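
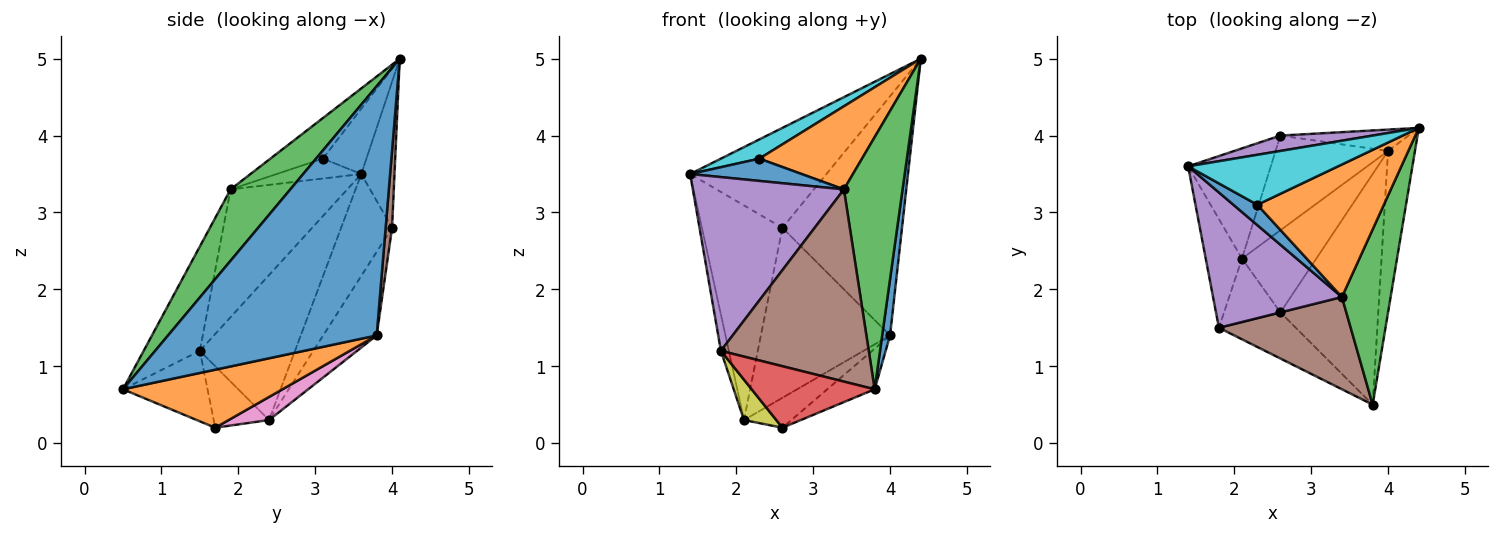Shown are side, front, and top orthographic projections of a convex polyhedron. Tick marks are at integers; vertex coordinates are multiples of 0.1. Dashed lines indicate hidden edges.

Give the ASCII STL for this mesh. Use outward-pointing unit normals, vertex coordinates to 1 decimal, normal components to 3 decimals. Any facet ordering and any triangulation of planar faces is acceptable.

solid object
 facet normal 0.994 -0.037 -0.107
  outer loop
   vertex 4.0 3.8 1.4
   vertex 4.4 4.1 5.0
   vertex 3.8 0.5 0.7
  endloop
 endfacet
 facet normal 0.504 0.150 -0.850
  outer loop
   vertex 4.0 3.8 1.4
   vertex 3.8 0.5 0.7
   vertex 2.6 1.7 0.2
  endloop
 endfacet
 facet normal 0.641 -0.630 0.438
  outer loop
   vertex 3.4 1.9 3.3
   vertex 3.8 0.5 0.7
   vertex 4.4 4.1 5.0
  endloop
 endfacet
 facet normal -0.482 -0.701 -0.526
  outer loop
   vertex 1.8 1.5 1.2
   vertex 2.6 1.7 0.2
   vertex 3.8 0.5 0.7
  endloop
 endfacet
 facet normal -0.520 -0.674 0.525
  outer loop
   vertex 1.8 1.5 1.2
   vertex 3.4 1.9 3.3
   vertex 1.4 3.6 3.5
  endloop
 endfacet
 facet normal -0.324 -0.853 0.409
  outer loop
   vertex 1.8 1.5 1.2
   vertex 3.8 0.5 0.7
   vertex 3.4 1.9 3.3
  endloop
 endfacet
 facet normal 0.280 0.329 -0.902
  outer loop
   vertex 2.1 2.4 0.3
   vertex 4.0 3.8 1.4
   vertex 2.6 1.7 0.2
  endloop
 endfacet
 facet normal -0.967 0.081 -0.242
  outer loop
   vertex 2.1 2.4 0.3
   vertex 1.8 1.5 1.2
   vertex 1.4 3.6 3.5
  endloop
 endfacet
 facet normal -0.677 -0.395 -0.621
  outer loop
   vertex 2.1 2.4 0.3
   vertex 2.6 1.7 0.2
   vertex 1.8 1.5 1.2
  endloop
 endfacet
 facet normal -0.377 -0.333 0.865
  outer loop
   vertex 2.3 3.1 3.7
   vertex 4.4 4.1 5.0
   vertex 1.4 3.6 3.5
  endloop
 endfacet
 facet normal -0.489 -0.644 0.589
  outer loop
   vertex 2.3 3.1 3.7
   vertex 1.4 3.6 3.5
   vertex 3.4 1.9 3.3
  endloop
 endfacet
 facet normal -0.262 -0.513 0.818
  outer loop
   vertex 2.3 3.1 3.7
   vertex 3.4 1.9 3.3
   vertex 4.4 4.1 5.0
  endloop
 endfacet
 facet normal -0.491 0.775 -0.398
  outer loop
   vertex 2.6 4.0 2.8
   vertex 2.1 2.4 0.3
   vertex 1.4 3.6 3.5
  endloop
 endfacet
 facet normal -0.340 0.821 -0.458
  outer loop
   vertex 2.6 4.0 2.8
   vertex 4.0 3.8 1.4
   vertex 2.1 2.4 0.3
  endloop
 endfacet
 facet normal -0.234 0.961 0.148
  outer loop
   vertex 2.6 4.0 2.8
   vertex 1.4 3.6 3.5
   vertex 4.4 4.1 5.0
  endloop
 endfacet
 facet normal 0.053 0.995 -0.089
  outer loop
   vertex 2.6 4.0 2.8
   vertex 4.4 4.1 5.0
   vertex 4.0 3.8 1.4
  endloop
 endfacet
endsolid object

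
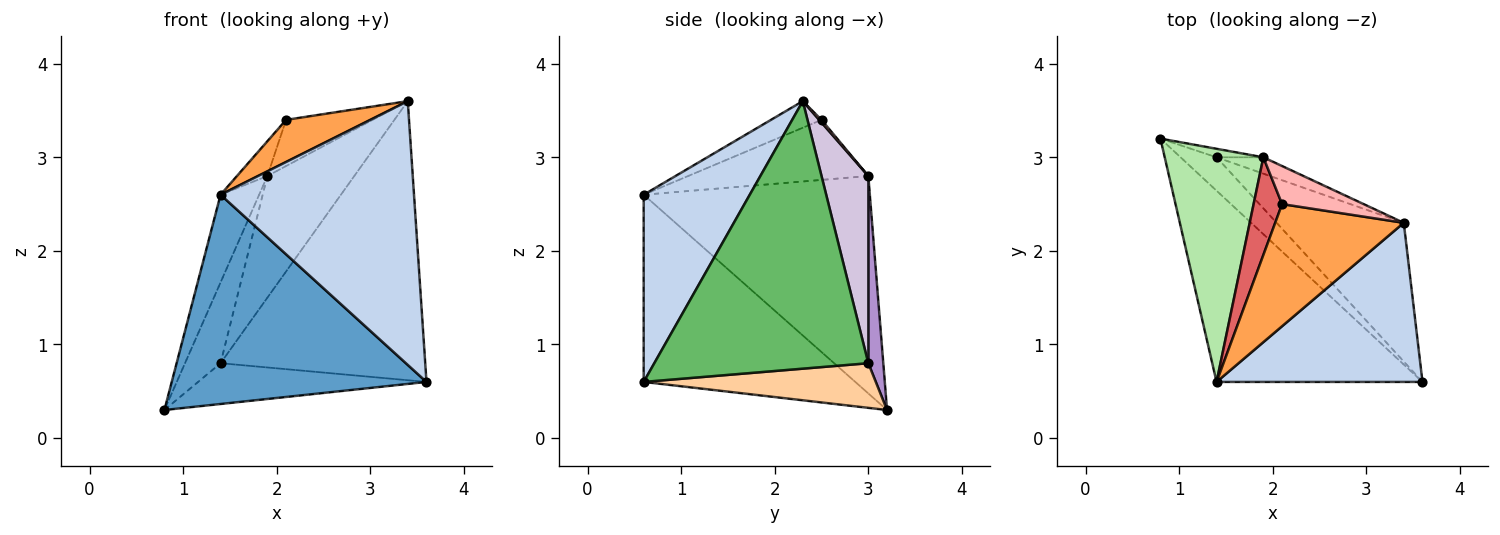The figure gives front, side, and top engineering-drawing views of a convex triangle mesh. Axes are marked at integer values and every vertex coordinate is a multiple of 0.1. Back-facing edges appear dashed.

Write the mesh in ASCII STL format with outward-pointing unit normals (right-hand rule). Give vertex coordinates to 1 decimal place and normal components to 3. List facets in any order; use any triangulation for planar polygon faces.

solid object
 facet normal -0.523 -0.629 -0.575
  outer loop
   vertex 1.4 0.6 2.6
   vertex 0.8 3.2 0.3
   vertex 3.6 0.6 0.6
  endloop
 endfacet
 facet normal 0.425 -0.775 0.468
  outer loop
   vertex 3.4 2.3 3.6
   vertex 1.4 0.6 2.6
   vertex 3.6 0.6 0.6
  endloop
 endfacet
 facet normal -0.192 -0.320 0.928
  outer loop
   vertex 2.1 2.5 3.4
   vertex 1.4 0.6 2.6
   vertex 3.4 2.3 3.6
  endloop
 endfacet
 facet normal 0.618 0.608 -0.498
  outer loop
   vertex 1.4 3.0 0.8
   vertex 3.6 0.6 0.6
   vertex 0.8 3.2 0.3
  endloop
 endfacet
 facet normal 0.684 0.654 -0.325
  outer loop
   vertex 1.4 3.0 0.8
   vertex 3.4 2.3 3.6
   vertex 3.6 0.6 0.6
  endloop
 endfacet
 facet normal -0.900 0.153 0.408
  outer loop
   vertex 1.9 3.0 2.8
   vertex 0.8 3.2 0.3
   vertex 1.4 0.6 2.6
  endloop
 endfacet
 facet normal -0.893 0.151 0.423
  outer loop
   vertex 1.9 3.0 2.8
   vertex 1.4 0.6 2.6
   vertex 2.1 2.5 3.4
  endloop
 endfacet
 facet normal 0.021 0.771 0.636
  outer loop
   vertex 1.9 3.0 2.8
   vertex 2.1 2.5 3.4
   vertex 3.4 2.3 3.6
  endloop
 endfacet
 facet normal 0.386 0.917 -0.097
  outer loop
   vertex 1.9 3.0 2.8
   vertex 1.4 3.0 0.8
   vertex 0.8 3.2 0.3
  endloop
 endfacet
 facet normal 0.471 0.874 -0.118
  outer loop
   vertex 1.9 3.0 2.8
   vertex 3.4 2.3 3.6
   vertex 1.4 3.0 0.8
  endloop
 endfacet
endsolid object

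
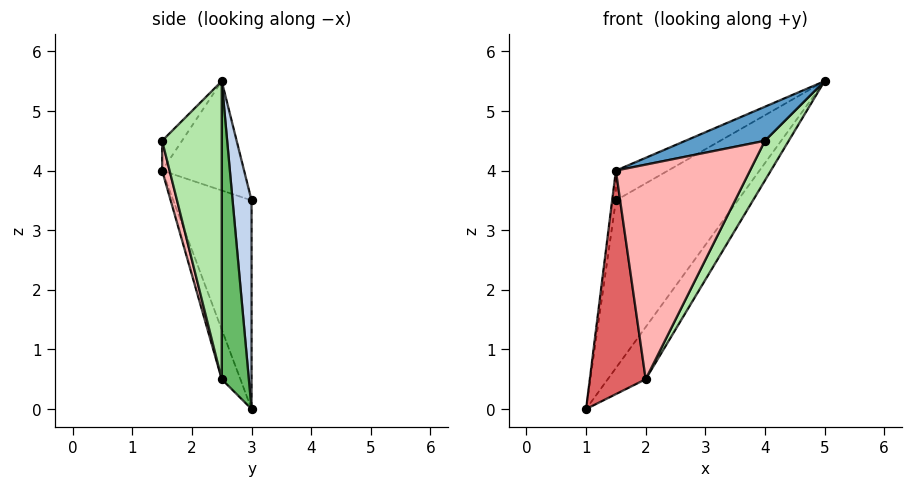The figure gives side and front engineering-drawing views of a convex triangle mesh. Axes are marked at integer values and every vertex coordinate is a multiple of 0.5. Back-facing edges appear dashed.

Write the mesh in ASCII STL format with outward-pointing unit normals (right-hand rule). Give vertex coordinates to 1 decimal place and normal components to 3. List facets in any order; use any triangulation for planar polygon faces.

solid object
 facet normal -0.154 -0.617 0.772
  outer loop
   vertex 1.5 1.5 4.0
   vertex 4.0 1.5 4.5
   vertex 5.0 2.5 5.5
  endloop
 endfacet
 facet normal 0.154 0.988 -0.022
  outer loop
   vertex 1.5 3.0 3.5
   vertex 5.0 2.5 5.5
   vertex 1.0 3.0 0.0
  endloop
 endfacet
 facet normal -0.989 0.047 0.141
  outer loop
   vertex 1.5 3.0 3.5
   vertex 1.0 3.0 0.0
   vertex 1.5 1.5 4.0
  endloop
 endfacet
 facet normal -0.445 0.283 0.850
  outer loop
   vertex 1.5 3.0 3.5
   vertex 1.5 1.5 4.0
   vertex 5.0 2.5 5.5
  endloop
 endfacet
 facet normal 0.549 0.768 -0.329
  outer loop
   vertex 2.0 2.5 0.5
   vertex 1.0 3.0 0.0
   vertex 5.0 2.5 5.5
  endloop
 endfacet
 facet normal 0.811 -0.324 -0.487
  outer loop
   vertex 2.0 2.5 0.5
   vertex 5.0 2.5 5.5
   vertex 4.0 1.5 4.5
  endloop
 endfacet
 facet normal -0.302 -0.905 -0.302
  outer loop
   vertex 2.0 2.5 0.5
   vertex 1.5 1.5 4.0
   vertex 1.0 3.0 0.0
  endloop
 endfacet
 facet normal 0.053 -0.962 -0.267
  outer loop
   vertex 2.0 2.5 0.5
   vertex 4.0 1.5 4.5
   vertex 1.5 1.5 4.0
  endloop
 endfacet
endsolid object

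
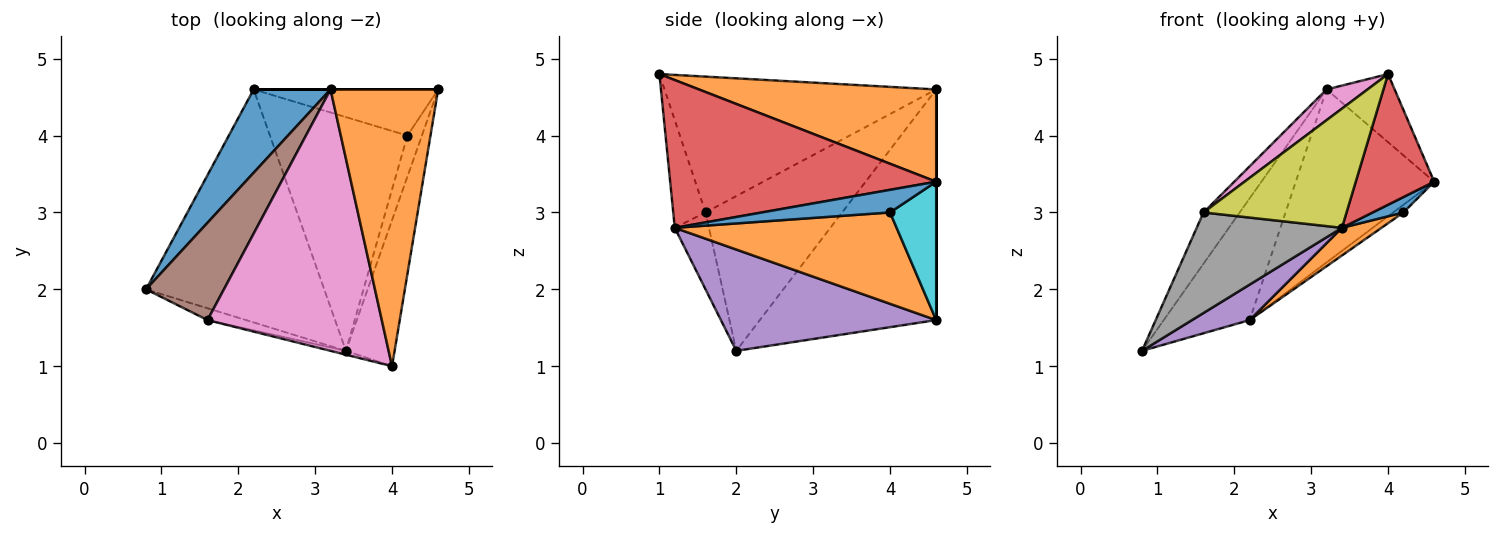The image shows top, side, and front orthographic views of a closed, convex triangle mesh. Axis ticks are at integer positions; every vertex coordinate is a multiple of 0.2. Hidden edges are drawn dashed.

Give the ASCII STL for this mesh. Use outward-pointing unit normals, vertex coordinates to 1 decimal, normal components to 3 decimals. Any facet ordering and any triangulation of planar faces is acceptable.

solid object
 facet normal -0.861 0.420 0.287
  outer loop
   vertex 3.2 4.6 4.6
   vertex 2.2 4.6 1.6
   vertex 0.8 2.0 1.2
  endloop
 endfacet
 facet normal 0.640 0.184 0.746
  outer loop
   vertex 3.2 4.6 4.6
   vertex 4.0 1.0 4.8
   vertex 4.6 4.6 3.4
  endloop
 endfacet
 facet normal 0.000 1.000 0.000
  outer loop
   vertex 3.2 4.6 4.6
   vertex 4.6 4.6 3.4
   vertex 2.2 4.6 1.6
  endloop
 endfacet
 facet normal 0.915 -0.270 -0.301
  outer loop
   vertex 3.4 1.2 2.8
   vertex 4.6 4.6 3.4
   vertex 4.0 1.0 4.8
  endloop
 endfacet
 facet normal 0.490 -0.131 -0.862
  outer loop
   vertex 3.4 1.2 2.8
   vertex 0.8 2.0 1.2
   vertex 2.2 4.6 1.6
  endloop
 endfacet
 facet normal -0.869 0.230 0.437
  outer loop
   vertex 1.6 1.6 3.0
   vertex 3.2 4.6 4.6
   vertex 0.8 2.0 1.2
  endloop
 endfacet
 facet normal -0.612 -0.092 0.785
  outer loop
   vertex 1.6 1.6 3.0
   vertex 4.0 1.0 4.8
   vertex 3.2 4.6 4.6
  endloop
 endfacet
 facet normal -0.228 -0.967 -0.114
  outer loop
   vertex 1.6 1.6 3.0
   vertex 0.8 2.0 1.2
   vertex 3.4 1.2 2.8
  endloop
 endfacet
 facet normal -0.220 -0.975 -0.031
  outer loop
   vertex 1.6 1.6 3.0
   vertex 3.4 1.2 2.8
   vertex 4.0 1.0 4.8
  endloop
 endfacet
 facet normal 0.595 0.132 -0.793
  outer loop
   vertex 4.2 4.0 3.0
   vertex 2.2 4.6 1.6
   vertex 4.6 4.6 3.4
  endloop
 endfacet
 facet normal 0.826 -0.198 -0.528
  outer loop
   vertex 4.2 4.0 3.0
   vertex 4.6 4.6 3.4
   vertex 3.4 1.2 2.8
  endloop
 endfacet
 facet normal 0.551 -0.098 -0.829
  outer loop
   vertex 4.2 4.0 3.0
   vertex 3.4 1.2 2.8
   vertex 2.2 4.6 1.6
  endloop
 endfacet
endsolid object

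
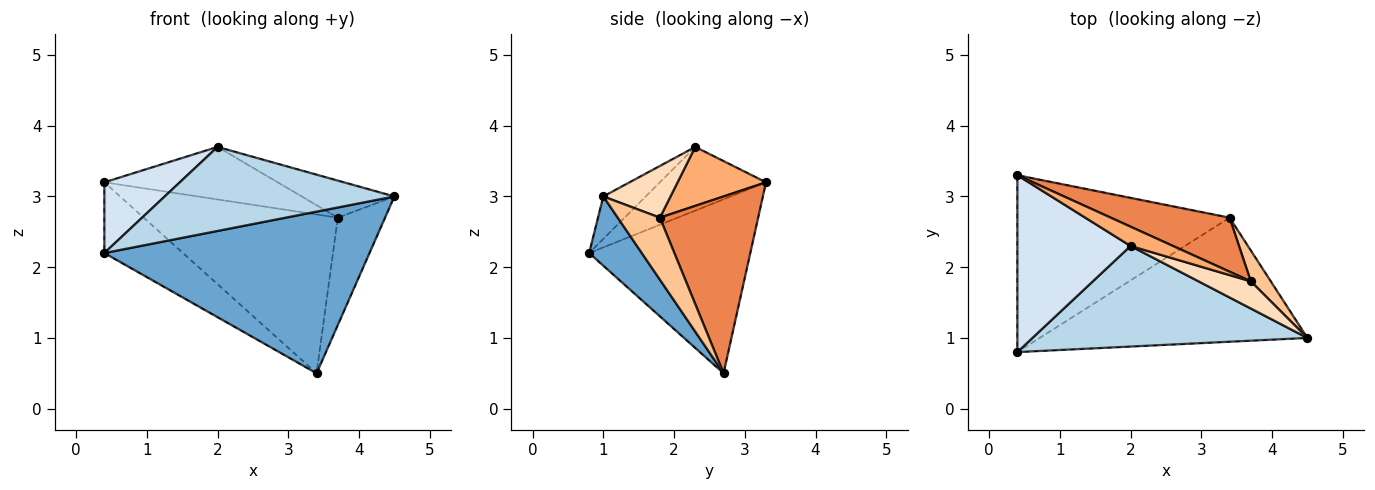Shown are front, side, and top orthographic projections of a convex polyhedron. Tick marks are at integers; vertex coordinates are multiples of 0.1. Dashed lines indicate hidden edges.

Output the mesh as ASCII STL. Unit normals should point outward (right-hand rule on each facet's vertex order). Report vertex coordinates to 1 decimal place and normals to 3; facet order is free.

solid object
 facet normal 0.156 -0.784 -0.601
  outer loop
   vertex 3.4 2.7 0.5
   vertex 4.5 1.0 3.0
   vertex 0.4 0.8 2.2
  endloop
 endfacet
 facet normal -0.606 0.295 -0.739
  outer loop
   vertex 3.4 2.7 0.5
   vertex 0.4 0.8 2.2
   vertex 0.4 3.3 3.2
  endloop
 endfacet
 facet normal -0.118 -0.637 0.762
  outer loop
   vertex 2.0 2.3 3.7
   vertex 0.4 0.8 2.2
   vertex 4.5 1.0 3.0
  endloop
 endfacet
 facet normal -0.463 -0.329 0.823
  outer loop
   vertex 2.0 2.3 3.7
   vertex 0.4 3.3 3.2
   vertex 0.4 0.8 2.2
  endloop
 endfacet
 facet normal 0.432 0.854 0.290
  outer loop
   vertex 3.7 1.8 2.7
   vertex 3.4 2.7 0.5
   vertex 0.4 3.3 3.2
  endloop
 endfacet
 facet normal 0.432 0.847 0.311
  outer loop
   vertex 3.7 1.8 2.7
   vertex 0.4 3.3 3.2
   vertex 2.0 2.3 3.7
  endloop
 endfacet
 facet normal 0.651 0.730 0.210
  outer loop
   vertex 3.7 1.8 2.7
   vertex 4.5 1.0 3.0
   vertex 3.4 2.7 0.5
  endloop
 endfacet
 facet normal 0.505 0.696 0.510
  outer loop
   vertex 3.7 1.8 2.7
   vertex 2.0 2.3 3.7
   vertex 4.5 1.0 3.0
  endloop
 endfacet
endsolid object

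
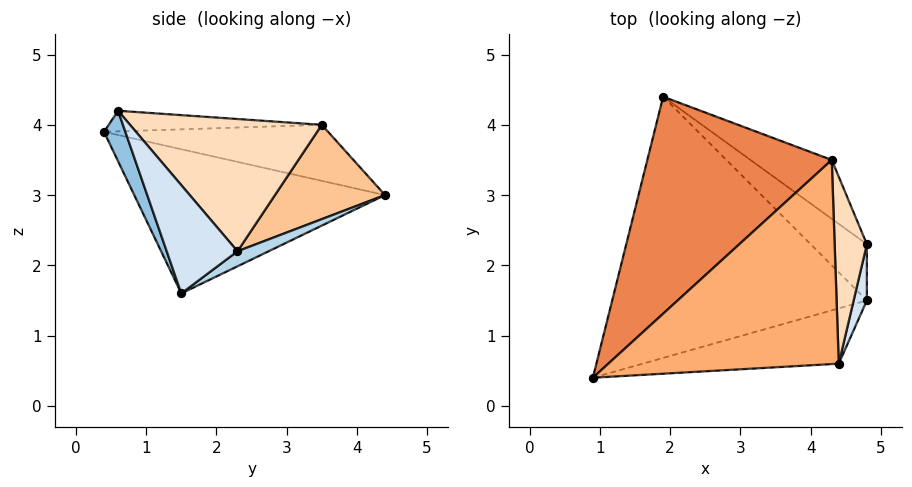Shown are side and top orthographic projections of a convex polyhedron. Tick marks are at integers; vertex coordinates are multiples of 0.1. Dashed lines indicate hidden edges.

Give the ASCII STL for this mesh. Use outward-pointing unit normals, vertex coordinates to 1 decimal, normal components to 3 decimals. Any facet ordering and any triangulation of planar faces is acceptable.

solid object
 facet normal -0.491 -0.072 -0.868
  outer loop
   vertex 1.9 4.4 3.0
   vertex 4.8 1.5 1.6
   vertex 0.9 0.4 3.9
  endloop
 endfacet
 facet normal 0.081 -0.946 -0.315
  outer loop
   vertex 4.4 0.6 4.2
   vertex 0.9 0.4 3.9
   vertex 4.8 1.5 1.6
  endloop
 endfacet
 facet normal 0.209 0.587 -0.782
  outer loop
   vertex 4.8 2.3 2.2
   vertex 4.8 1.5 1.6
   vertex 1.9 4.4 3.0
  endloop
 endfacet
 facet normal 0.989 -0.091 0.121
  outer loop
   vertex 4.8 2.3 2.2
   vertex 4.4 0.6 4.2
   vertex 4.8 1.5 1.6
  endloop
 endfacet
 facet normal -0.279 0.277 0.919
  outer loop
   vertex 4.3 3.5 4.0
   vertex 1.9 4.4 3.0
   vertex 0.9 0.4 3.9
  endloop
 endfacet
 facet normal -0.089 0.065 0.994
  outer loop
   vertex 4.3 3.5 4.0
   vertex 0.9 0.4 3.9
   vertex 4.4 0.6 4.2
  endloop
 endfacet
 facet normal 0.463 0.791 -0.399
  outer loop
   vertex 4.3 3.5 4.0
   vertex 4.8 2.3 2.2
   vertex 1.9 4.4 3.0
  endloop
 endfacet
 facet normal 0.970 0.050 0.236
  outer loop
   vertex 4.3 3.5 4.0
   vertex 4.4 0.6 4.2
   vertex 4.8 2.3 2.2
  endloop
 endfacet
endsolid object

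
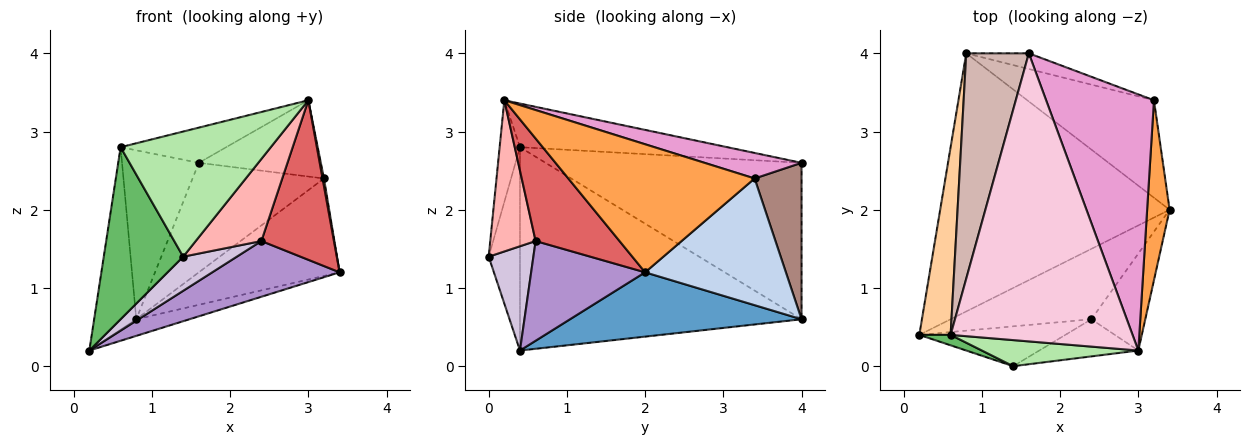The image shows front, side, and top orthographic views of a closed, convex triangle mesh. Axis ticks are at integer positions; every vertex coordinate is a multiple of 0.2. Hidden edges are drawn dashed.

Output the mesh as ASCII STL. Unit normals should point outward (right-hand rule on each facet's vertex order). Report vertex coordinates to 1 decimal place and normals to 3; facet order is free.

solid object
 facet normal 0.269 0.062 -0.961
  outer loop
   vertex 0.8 4.0 0.6
   vertex 3.4 2.0 1.2
   vertex 0.2 0.4 0.2
  endloop
 endfacet
 facet normal 0.577 0.577 -0.577
  outer loop
   vertex 3.2 3.4 2.4
   vertex 3.4 2.0 1.2
   vertex 0.8 4.0 0.6
  endloop
 endfacet
 facet normal 0.985 -0.008 0.173
  outer loop
   vertex 3.2 3.4 2.4
   vertex 3.0 0.2 3.4
   vertex 3.4 2.0 1.2
  endloop
 endfacet
 facet normal -0.978 0.146 0.150
  outer loop
   vertex 0.6 0.4 2.8
   vertex 0.8 4.0 0.6
   vertex 0.2 0.4 0.2
  endloop
 endfacet
 facet normal -0.366 -0.929 0.056
  outer loop
   vertex 0.6 0.4 2.8
   vertex 0.2 0.4 0.2
   vertex 1.4 0.0 1.4
  endloop
 endfacet
 facet normal -0.131 -0.970 0.202
  outer loop
   vertex 0.6 0.4 2.8
   vertex 1.4 0.0 1.4
   vertex 3.0 0.2 3.4
  endloop
 endfacet
 facet normal 0.703 -0.608 -0.369
  outer loop
   vertex 2.4 0.6 1.6
   vertex 3.4 2.0 1.2
   vertex 3.0 0.2 3.4
  endloop
 endfacet
 facet normal 0.532 -0.771 -0.349
  outer loop
   vertex 2.4 0.6 1.6
   vertex 3.0 0.2 3.4
   vertex 1.4 0.0 1.4
  endloop
 endfacet
 facet normal 0.486 -0.543 -0.685
  outer loop
   vertex 2.4 0.6 1.6
   vertex 0.2 0.4 0.2
   vertex 3.4 2.0 1.2
  endloop
 endfacet
 facet normal 0.477 -0.572 -0.667
  outer loop
   vertex 2.4 0.6 1.6
   vertex 1.4 0.0 1.4
   vertex 0.2 0.4 0.2
  endloop
 endfacet
 facet normal 0.333 0.933 -0.133
  outer loop
   vertex 1.6 4.0 2.6
   vertex 3.2 3.4 2.4
   vertex 0.8 4.0 0.6
  endloop
 endfacet
 facet normal -0.894 0.268 0.358
  outer loop
   vertex 1.6 4.0 2.6
   vertex 0.8 4.0 0.6
   vertex 0.6 0.4 2.8
  endloop
 endfacet
 facet normal 0.221 0.278 0.935
  outer loop
   vertex 1.6 4.0 2.6
   vertex 3.0 0.2 3.4
   vertex 3.2 3.4 2.4
  endloop
 endfacet
 facet normal -0.232 0.118 0.966
  outer loop
   vertex 1.6 4.0 2.6
   vertex 0.6 0.4 2.8
   vertex 3.0 0.2 3.4
  endloop
 endfacet
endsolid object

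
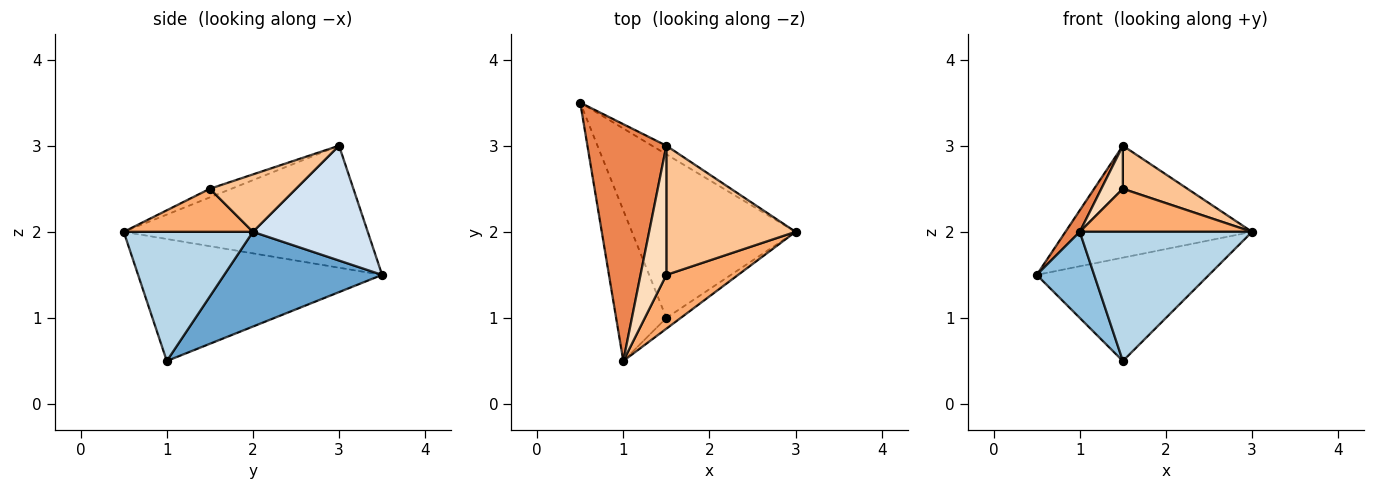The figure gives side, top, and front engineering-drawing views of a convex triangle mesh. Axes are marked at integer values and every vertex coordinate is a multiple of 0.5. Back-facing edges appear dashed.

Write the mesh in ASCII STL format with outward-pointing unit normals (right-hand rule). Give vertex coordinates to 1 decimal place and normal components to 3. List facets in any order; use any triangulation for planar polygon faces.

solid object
 facet normal 0.440 0.480 -0.759
  outer loop
   vertex 1.5 1.0 0.5
   vertex 0.5 3.5 1.5
   vertex 3.0 2.0 2.0
  endloop
 endfacet
 facet normal -0.904 -0.213 -0.372
  outer loop
   vertex 1.5 1.0 0.5
   vertex 1.0 0.5 2.0
   vertex 0.5 3.5 1.5
  endloop
 endfacet
 facet normal 0.599 -0.798 -0.067
  outer loop
   vertex 1.5 1.0 0.5
   vertex 3.0 2.0 2.0
   vertex 1.0 0.5 2.0
  endloop
 endfacet
 facet normal 0.523 0.850 -0.065
  outer loop
   vertex 1.5 3.0 3.0
   vertex 3.0 2.0 2.0
   vertex 0.5 3.5 1.5
  endloop
 endfacet
 facet normal -0.839 -0.049 0.543
  outer loop
   vertex 1.5 3.0 3.0
   vertex 0.5 3.5 1.5
   vertex 1.0 0.5 2.0
  endloop
 endfacet
 facet normal 0.424 -0.566 0.707
  outer loop
   vertex 1.5 1.5 2.5
   vertex 1.0 0.5 2.0
   vertex 3.0 2.0 2.0
  endloop
 endfacet
 facet normal 0.389 -0.291 0.874
  outer loop
   vertex 1.5 1.5 2.5
   vertex 3.0 2.0 2.0
   vertex 1.5 3.0 3.0
  endloop
 endfacet
 facet normal -0.302 -0.302 0.905
  outer loop
   vertex 1.5 1.5 2.5
   vertex 1.5 3.0 3.0
   vertex 1.0 0.5 2.0
  endloop
 endfacet
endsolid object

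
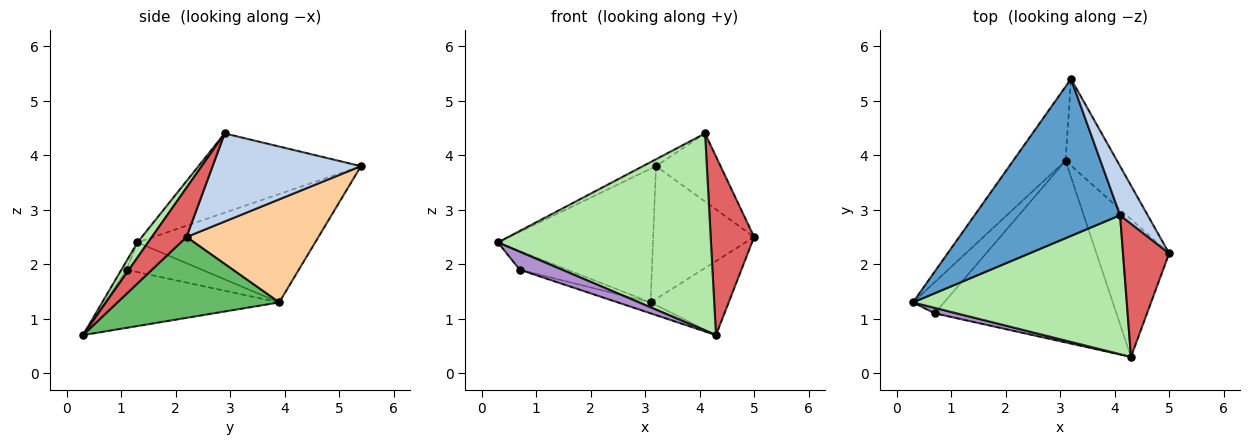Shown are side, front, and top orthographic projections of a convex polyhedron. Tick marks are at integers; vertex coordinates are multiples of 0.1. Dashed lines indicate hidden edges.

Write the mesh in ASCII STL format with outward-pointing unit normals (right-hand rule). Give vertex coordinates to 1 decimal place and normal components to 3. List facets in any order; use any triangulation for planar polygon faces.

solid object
 facet normal -0.478 0.039 0.877
  outer loop
   vertex 4.1 2.9 4.4
   vertex 3.2 5.4 3.8
   vertex 0.3 1.3 2.4
  endloop
 endfacet
 facet normal 0.881 0.384 0.276
  outer loop
   vertex 4.1 2.9 4.4
   vertex 5.0 2.2 2.5
   vertex 3.2 5.4 3.8
  endloop
 endfacet
 facet normal -0.708 0.618 -0.342
  outer loop
   vertex 3.1 3.9 1.3
   vertex 0.3 1.3 2.4
   vertex 3.2 5.4 3.8
  endloop
 endfacet
 facet normal 0.738 0.565 -0.369
  outer loop
   vertex 3.1 3.9 1.3
   vertex 3.2 5.4 3.8
   vertex 5.0 2.2 2.5
  endloop
 endfacet
 facet normal 0.700 0.338 -0.629
  outer loop
   vertex 4.3 0.3 0.7
   vertex 3.1 3.9 1.3
   vertex 5.0 2.2 2.5
  endloop
 endfacet
 facet normal 0.041 -0.816 0.576
  outer loop
   vertex 4.3 0.3 0.7
   vertex 4.1 2.9 4.4
   vertex 0.3 1.3 2.4
  endloop
 endfacet
 facet normal 0.538 -0.676 0.504
  outer loop
   vertex 4.3 0.3 0.7
   vertex 5.0 2.2 2.5
   vertex 4.1 2.9 4.4
  endloop
 endfacet
 facet normal -0.632 0.399 -0.665
  outer loop
   vertex 0.7 1.1 1.9
   vertex 0.3 1.3 2.4
   vertex 3.1 3.9 1.3
  endloop
 endfacet
 facet normal -0.115 -0.951 0.288
  outer loop
   vertex 0.7 1.1 1.9
   vertex 4.3 0.3 0.7
   vertex 0.3 1.3 2.4
  endloop
 endfacet
 facet normal -0.304 0.057 -0.951
  outer loop
   vertex 0.7 1.1 1.9
   vertex 3.1 3.9 1.3
   vertex 4.3 0.3 0.7
  endloop
 endfacet
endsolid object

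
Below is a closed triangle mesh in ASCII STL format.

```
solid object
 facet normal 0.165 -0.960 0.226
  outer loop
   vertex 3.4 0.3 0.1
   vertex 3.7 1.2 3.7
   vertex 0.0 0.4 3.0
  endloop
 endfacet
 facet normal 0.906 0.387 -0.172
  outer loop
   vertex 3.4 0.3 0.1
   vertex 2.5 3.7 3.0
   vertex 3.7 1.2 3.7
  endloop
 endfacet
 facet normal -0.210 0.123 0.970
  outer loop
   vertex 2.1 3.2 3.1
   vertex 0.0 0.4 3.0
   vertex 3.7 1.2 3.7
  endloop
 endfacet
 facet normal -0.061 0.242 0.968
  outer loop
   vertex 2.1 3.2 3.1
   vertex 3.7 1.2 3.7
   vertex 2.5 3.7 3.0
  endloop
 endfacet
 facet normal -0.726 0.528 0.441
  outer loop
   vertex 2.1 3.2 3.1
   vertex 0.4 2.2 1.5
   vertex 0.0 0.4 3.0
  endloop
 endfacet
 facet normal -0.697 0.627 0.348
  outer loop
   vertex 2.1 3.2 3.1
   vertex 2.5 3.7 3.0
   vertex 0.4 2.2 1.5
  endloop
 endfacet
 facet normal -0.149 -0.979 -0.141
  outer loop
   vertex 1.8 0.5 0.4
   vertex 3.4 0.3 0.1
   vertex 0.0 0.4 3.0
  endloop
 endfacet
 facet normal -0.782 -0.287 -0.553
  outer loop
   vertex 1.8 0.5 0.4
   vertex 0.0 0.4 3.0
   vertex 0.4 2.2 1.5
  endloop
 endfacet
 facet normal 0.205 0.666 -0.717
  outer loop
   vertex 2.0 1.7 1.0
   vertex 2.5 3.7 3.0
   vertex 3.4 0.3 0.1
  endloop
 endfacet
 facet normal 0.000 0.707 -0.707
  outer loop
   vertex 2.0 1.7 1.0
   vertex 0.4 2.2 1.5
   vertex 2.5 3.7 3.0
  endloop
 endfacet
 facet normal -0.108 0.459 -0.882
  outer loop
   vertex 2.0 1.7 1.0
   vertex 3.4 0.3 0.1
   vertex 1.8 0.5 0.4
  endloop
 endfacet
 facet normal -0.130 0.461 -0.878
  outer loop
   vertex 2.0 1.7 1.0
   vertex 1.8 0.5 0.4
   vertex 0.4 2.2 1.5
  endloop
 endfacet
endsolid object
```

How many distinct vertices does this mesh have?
8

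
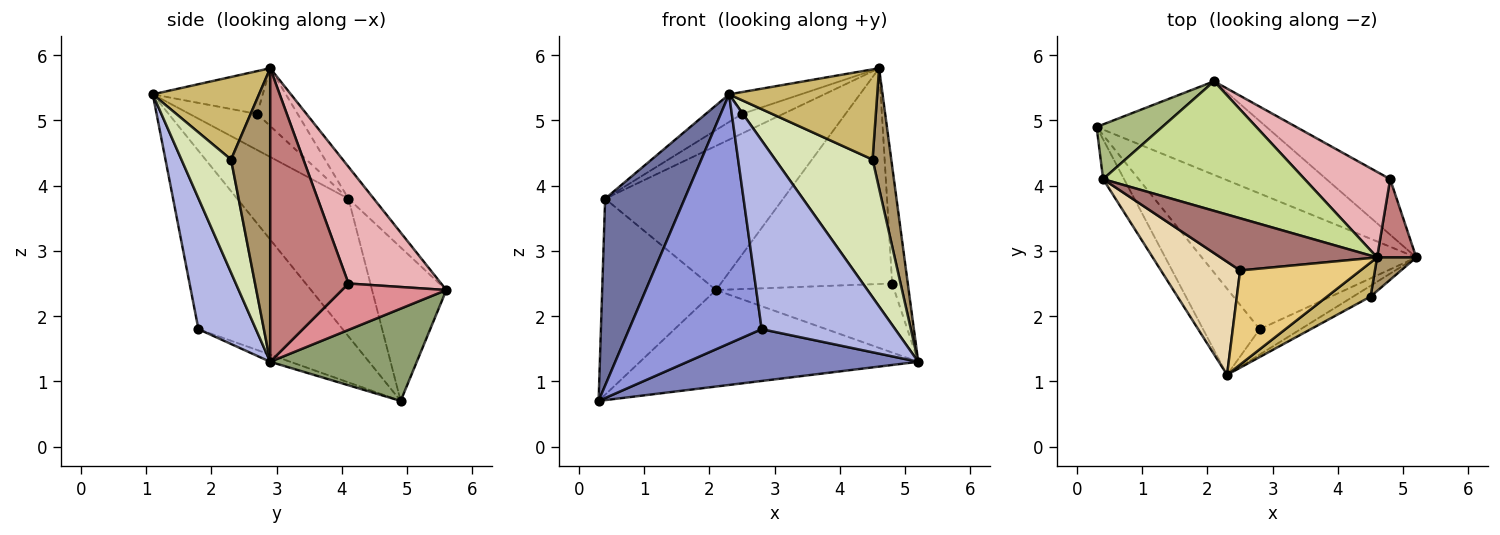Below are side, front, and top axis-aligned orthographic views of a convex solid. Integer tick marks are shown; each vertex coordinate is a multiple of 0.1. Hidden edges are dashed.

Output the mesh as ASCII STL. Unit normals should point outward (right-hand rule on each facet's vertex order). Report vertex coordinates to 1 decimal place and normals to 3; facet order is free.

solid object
 facet normal -0.808 -0.577 -0.123
  outer loop
   vertex 0.4 4.1 3.8
   vertex 0.3 4.9 0.7
   vertex 2.3 1.1 5.4
  endloop
 endfacet
 facet normal -0.031 -0.356 -0.934
  outer loop
   vertex 2.8 1.8 1.8
   vertex 0.3 4.9 0.7
   vertex 5.2 2.9 1.3
  endloop
 endfacet
 facet normal -0.717 -0.659 -0.228
  outer loop
   vertex 2.8 1.8 1.8
   vertex 2.3 1.1 5.4
   vertex 0.3 4.9 0.7
  endloop
 endfacet
 facet normal 0.392 -0.912 -0.123
  outer loop
   vertex 2.8 1.8 1.8
   vertex 5.2 2.9 1.3
   vertex 2.3 1.1 5.4
  endloop
 endfacet
 facet normal 0.354 0.671 -0.651
  outer loop
   vertex 2.1 5.6 2.4
   vertex 5.2 2.9 1.3
   vertex 0.3 4.9 0.7
  endloop
 endfacet
 facet normal -0.532 0.816 0.228
  outer loop
   vertex 2.1 5.6 2.4
   vertex 0.3 4.9 0.7
   vertex 0.4 4.1 3.8
  endloop
 endfacet
 facet normal -0.105 0.740 0.665
  outer loop
   vertex 2.1 5.6 2.4
   vertex 0.4 4.1 3.8
   vertex 4.6 2.9 5.8
  endloop
 endfacet
 facet normal 0.453 -0.889 -0.070
  outer loop
   vertex 4.5 2.3 4.4
   vertex 2.3 1.1 5.4
   vertex 5.2 2.9 1.3
  endloop
 endfacet
 facet normal 0.896 -0.428 0.119
  outer loop
   vertex 4.5 2.3 4.4
   vertex 5.2 2.9 1.3
   vertex 4.6 2.9 5.8
  endloop
 endfacet
 facet normal 0.557 -0.777 0.293
  outer loop
   vertex 4.5 2.3 4.4
   vertex 4.6 2.9 5.8
   vertex 2.3 1.1 5.4
  endloop
 endfacet
 facet normal -0.327 0.213 0.921
  outer loop
   vertex 2.5 2.7 5.1
   vertex 2.3 1.1 5.4
   vertex 4.6 2.9 5.8
  endloop
 endfacet
 facet normal -0.405 0.217 0.888
  outer loop
   vertex 2.5 2.7 5.1
   vertex 0.4 4.1 3.8
   vertex 2.3 1.1 5.4
  endloop
 endfacet
 facet normal -0.327 0.332 0.885
  outer loop
   vertex 2.5 2.7 5.1
   vertex 4.6 2.9 5.8
   vertex 0.4 4.1 3.8
  endloop
 endfacet
 facet normal 0.972 0.194 0.130
  outer loop
   vertex 4.8 4.1 2.5
   vertex 4.6 2.9 5.8
   vertex 5.2 2.9 1.3
  endloop
 endfacet
 facet normal 0.415 0.709 -0.570
  outer loop
   vertex 4.8 4.1 2.5
   vertex 5.2 2.9 1.3
   vertex 2.1 5.6 2.4
  endloop
 endfacet
 facet normal 0.449 0.831 0.329
  outer loop
   vertex 4.8 4.1 2.5
   vertex 2.1 5.6 2.4
   vertex 4.6 2.9 5.8
  endloop
 endfacet
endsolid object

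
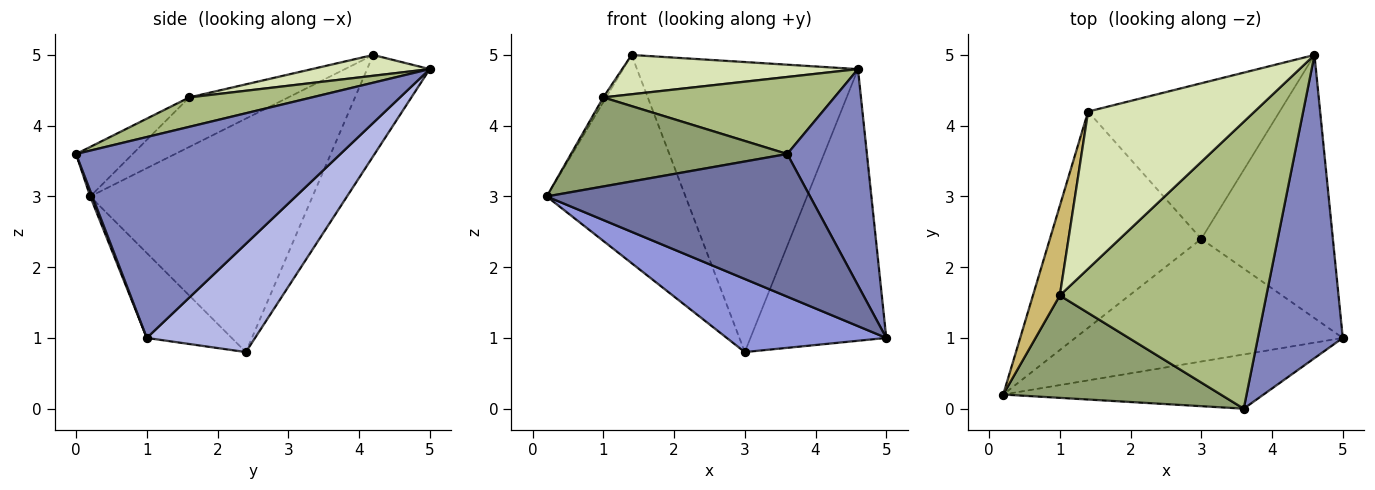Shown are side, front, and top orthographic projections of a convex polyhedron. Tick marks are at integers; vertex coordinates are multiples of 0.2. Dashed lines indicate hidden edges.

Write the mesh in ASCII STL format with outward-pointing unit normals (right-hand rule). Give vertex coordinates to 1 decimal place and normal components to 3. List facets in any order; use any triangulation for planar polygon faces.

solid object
 facet normal 0.008 -0.935 -0.355
  outer loop
   vertex 3.6 0.0 3.6
   vertex 0.2 0.2 3.0
   vertex 5.0 1.0 1.0
  endloop
 endfacet
 facet normal 0.888 -0.268 0.375
  outer loop
   vertex 3.6 0.0 3.6
   vertex 5.0 1.0 1.0
   vertex 4.6 5.0 4.8
  endloop
 endfacet
 facet normal -0.263 -0.494 -0.829
  outer loop
   vertex 3.0 2.4 0.8
   vertex 5.0 1.0 1.0
   vertex 0.2 0.2 3.0
  endloop
 endfacet
 facet normal 0.497 0.623 -0.604
  outer loop
   vertex 3.0 2.4 0.8
   vertex 4.6 5.0 4.8
   vertex 5.0 1.0 1.0
  endloop
 endfacet
 facet normal -0.169 -0.647 0.744
  outer loop
   vertex 1.0 1.6 4.4
   vertex 0.2 0.2 3.0
   vertex 3.6 0.0 3.6
  endloop
 endfacet
 facet normal 0.136 -0.257 0.957
  outer loop
   vertex 1.0 1.6 4.4
   vertex 3.6 0.0 3.6
   vertex 4.6 5.0 4.8
  endloop
 endfacet
 facet normal -0.242 0.855 -0.459
  outer loop
   vertex 1.4 4.2 5.0
   vertex 4.6 5.0 4.8
   vertex 3.0 2.4 0.8
  endloop
 endfacet
 facet normal 0.120 -0.241 0.963
  outer loop
   vertex 1.4 4.2 5.0
   vertex 1.0 1.6 4.4
   vertex 4.6 5.0 4.8
  endloop
 endfacet
 facet normal -0.743 0.464 -0.482
  outer loop
   vertex 1.4 4.2 5.0
   vertex 3.0 2.4 0.8
   vertex 0.2 0.2 3.0
  endloop
 endfacet
 facet normal -0.879 0.025 0.477
  outer loop
   vertex 1.4 4.2 5.0
   vertex 0.2 0.2 3.0
   vertex 1.0 1.6 4.4
  endloop
 endfacet
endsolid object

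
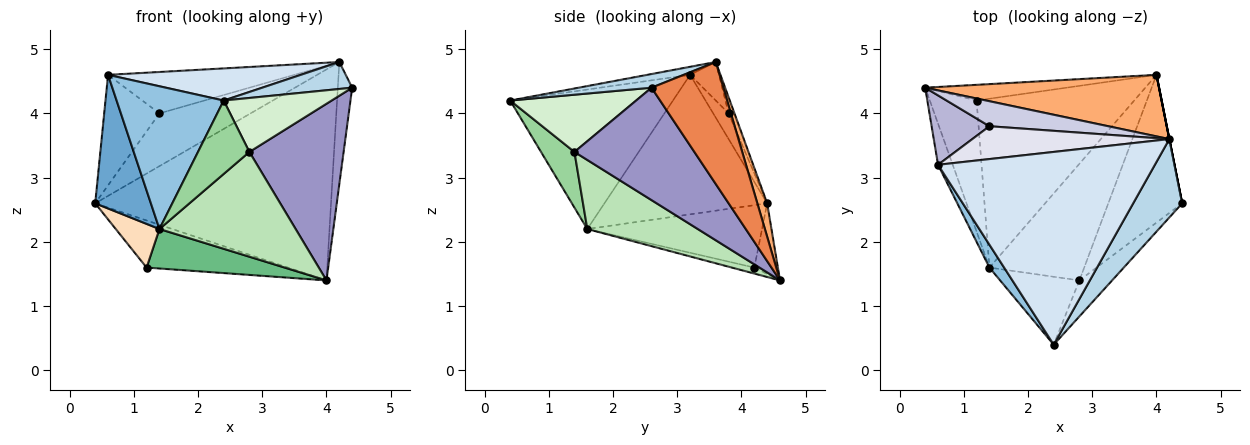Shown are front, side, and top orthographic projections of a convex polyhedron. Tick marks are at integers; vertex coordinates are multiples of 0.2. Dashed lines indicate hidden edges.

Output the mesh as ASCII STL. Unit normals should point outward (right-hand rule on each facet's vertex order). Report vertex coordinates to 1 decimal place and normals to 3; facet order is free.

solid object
 facet normal -0.942 -0.322 -0.099
  outer loop
   vertex 1.4 1.6 2.2
   vertex 0.6 3.2 4.6
   vertex 0.4 4.4 2.6
  endloop
 endfacet
 facet normal -0.832 -0.548 0.088
  outer loop
   vertex 1.4 1.6 2.2
   vertex 2.4 0.4 4.2
   vertex 0.6 3.2 4.6
  endloop
 endfacet
 facet normal 0.255 -0.315 0.914
  outer loop
   vertex 4.2 3.6 4.8
   vertex 2.4 0.4 4.2
   vertex 4.4 2.6 4.4
  endloop
 endfacet
 facet normal -0.037 -0.164 0.986
  outer loop
   vertex 4.2 3.6 4.8
   vertex 0.6 3.2 4.6
   vertex 2.4 0.4 4.2
  endloop
 endfacet
 facet normal 0.981 0.196 0.000
  outer loop
   vertex 4.2 3.6 4.8
   vertex 4.4 2.6 4.4
   vertex 4.0 4.6 1.4
  endloop
 endfacet
 facet normal 0.040 0.959 0.280
  outer loop
   vertex 4.2 3.6 4.8
   vertex 4.0 4.6 1.4
   vertex 0.4 4.4 2.6
  endloop
 endfacet
 facet normal -0.156 0.937 -0.312
  outer loop
   vertex 1.2 4.2 1.6
   vertex 0.4 4.4 2.6
   vertex 4.0 4.6 1.4
  endloop
 endfacet
 facet normal -0.784 -0.196 -0.588
  outer loop
   vertex 1.2 4.2 1.6
   vertex 1.4 1.6 2.2
   vertex 0.4 4.4 2.6
  endloop
 endfacet
 facet normal -0.037 -0.227 -0.973
  outer loop
   vertex 1.2 4.2 1.6
   vertex 4.0 4.6 1.4
   vertex 1.4 1.6 2.2
  endloop
 endfacet
 facet normal 0.431 -0.663 -0.613
  outer loop
   vertex 2.8 1.4 3.4
   vertex 2.4 0.4 4.2
   vertex 1.4 1.6 2.2
  endloop
 endfacet
 facet normal 0.477 -0.587 -0.654
  outer loop
   vertex 2.8 1.4 3.4
   vertex 1.4 1.6 2.2
   vertex 4.0 4.6 1.4
  endloop
 endfacet
 facet normal 0.697 -0.597 -0.398
  outer loop
   vertex 2.8 1.4 3.4
   vertex 4.4 2.6 4.4
   vertex 2.4 0.4 4.2
  endloop
 endfacet
 facet normal 0.699 -0.549 -0.459
  outer loop
   vertex 2.8 1.4 3.4
   vertex 4.0 4.6 1.4
   vertex 4.4 2.6 4.4
  endloop
 endfacet
 facet normal -0.230 0.824 0.518
  outer loop
   vertex 1.4 3.8 4.0
   vertex 0.4 4.4 2.6
   vertex 0.6 3.2 4.6
  endloop
 endfacet
 facet normal -0.058 0.902 0.428
  outer loop
   vertex 1.4 3.8 4.0
   vertex 4.2 3.6 4.8
   vertex 0.4 4.4 2.6
  endloop
 endfacet
 facet normal -0.121 0.778 0.617
  outer loop
   vertex 1.4 3.8 4.0
   vertex 0.6 3.2 4.6
   vertex 4.2 3.6 4.8
  endloop
 endfacet
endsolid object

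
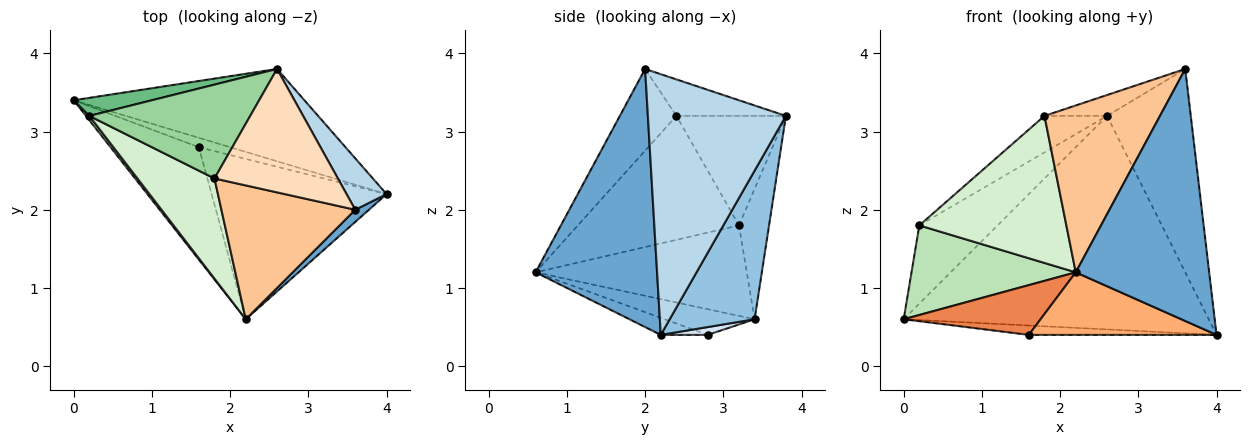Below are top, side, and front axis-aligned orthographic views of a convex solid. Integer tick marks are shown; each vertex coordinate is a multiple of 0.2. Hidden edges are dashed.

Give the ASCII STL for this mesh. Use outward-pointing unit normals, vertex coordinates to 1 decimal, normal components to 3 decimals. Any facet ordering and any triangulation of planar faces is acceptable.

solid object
 facet normal 0.673 -0.739 0.036
  outer loop
   vertex 3.6 2.0 3.8
   vertex 2.2 0.6 1.2
   vertex 4.0 2.2 0.4
  endloop
 endfacet
 facet normal 0.248 0.889 -0.384
  outer loop
   vertex 2.6 3.8 3.2
   vertex 4.0 2.2 0.4
   vertex 0.0 3.4 0.6
  endloop
 endfacet
 facet normal 0.848 0.514 0.130
  outer loop
   vertex 2.6 3.8 3.2
   vertex 3.6 2.0 3.8
   vertex 4.0 2.2 0.4
  endloop
 endfacet
 facet normal 0.174 0.696 -0.696
  outer loop
   vertex 1.6 2.8 0.4
   vertex 0.0 3.4 0.6
   vertex 4.0 2.2 0.4
  endloop
 endfacet
 facet normal -0.257 -0.391 -0.884
  outer loop
   vertex 1.6 2.8 0.4
   vertex 2.2 0.6 1.2
   vertex 0.0 3.4 0.6
  endloop
 endfacet
 facet normal -0.091 -0.362 -0.928
  outer loop
   vertex 1.6 2.8 0.4
   vertex 4.0 2.2 0.4
   vertex 2.2 0.6 1.2
  endloop
 endfacet
 facet normal -0.357 -0.729 0.585
  outer loop
   vertex 1.8 2.4 3.2
   vertex 2.2 0.6 1.2
   vertex 3.6 2.0 3.8
  endloop
 endfacet
 facet normal -0.280 0.160 0.947
  outer loop
   vertex 1.8 2.4 3.2
   vertex 3.6 2.0 3.8
   vertex 2.6 3.8 3.2
  endloop
 endfacet
 facet normal -0.351 0.912 0.211
  outer loop
   vertex 0.2 3.2 1.8
   vertex 2.6 3.8 3.2
   vertex 0.0 3.4 0.6
  endloop
 endfacet
 facet normal -0.536 0.306 0.787
  outer loop
   vertex 0.2 3.2 1.8
   vertex 1.8 2.4 3.2
   vertex 2.6 3.8 3.2
  endloop
 endfacet
 facet normal -0.789 -0.614 0.029
  outer loop
   vertex 0.2 3.2 1.8
   vertex 0.0 3.4 0.6
   vertex 2.2 0.6 1.2
  endloop
 endfacet
 facet normal -0.671 -0.613 0.417
  outer loop
   vertex 0.2 3.2 1.8
   vertex 2.2 0.6 1.2
   vertex 1.8 2.4 3.2
  endloop
 endfacet
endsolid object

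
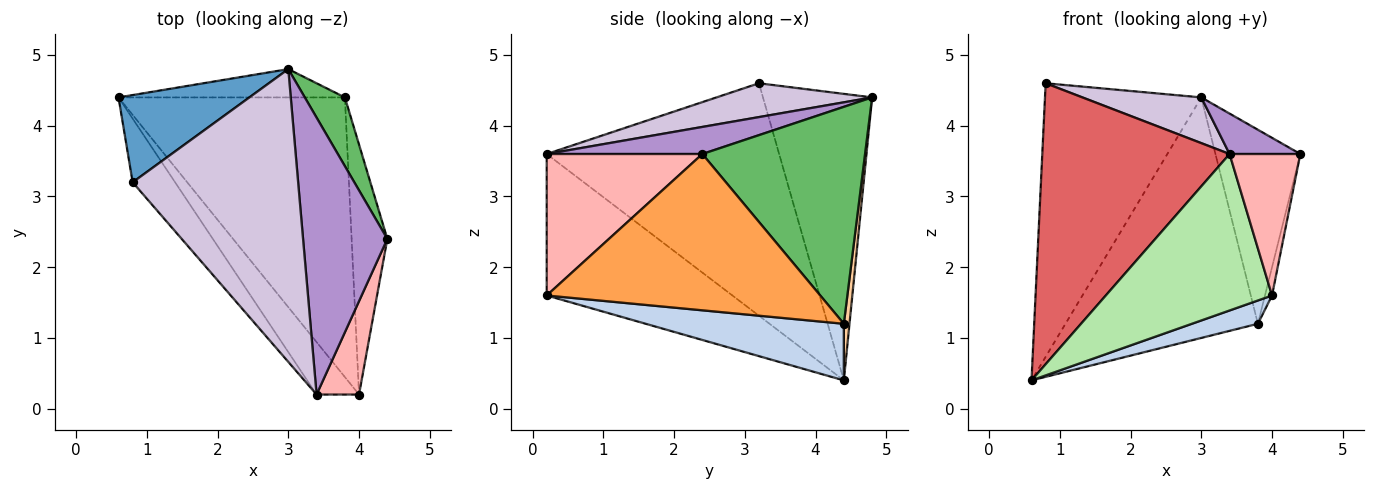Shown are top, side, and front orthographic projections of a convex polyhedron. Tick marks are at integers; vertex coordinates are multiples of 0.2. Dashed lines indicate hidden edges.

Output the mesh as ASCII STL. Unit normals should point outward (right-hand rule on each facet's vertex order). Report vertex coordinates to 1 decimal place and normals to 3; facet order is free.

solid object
 facet normal -0.554 0.793 0.253
  outer loop
   vertex 3.0 4.8 4.4
   vertex 0.6 4.4 0.4
   vertex 0.8 3.2 4.6
  endloop
 endfacet
 facet normal 0.242 -0.081 -0.967
  outer loop
   vertex 3.8 4.4 1.2
   vertex 4.0 0.2 1.6
   vertex 0.6 4.4 0.4
  endloop
 endfacet
 facet normal 0.975 0.025 -0.223
  outer loop
   vertex 3.8 4.4 1.2
   vertex 4.4 2.4 3.6
   vertex 4.0 0.2 1.6
  endloop
 endfacet
 facet normal 0.029 0.993 -0.117
  outer loop
   vertex 3.8 4.4 1.2
   vertex 0.6 4.4 0.4
   vertex 3.0 4.8 4.4
  endloop
 endfacet
 facet normal 0.875 0.456 0.162
  outer loop
   vertex 3.8 4.4 1.2
   vertex 3.0 4.8 4.4
   vertex 4.4 2.4 3.6
  endloop
 endfacet
 facet normal -0.727 -0.651 -0.218
  outer loop
   vertex 3.4 0.2 3.6
   vertex 0.6 4.4 0.4
   vertex 4.0 0.2 1.6
  endloop
 endfacet
 facet normal -0.771 -0.621 -0.141
  outer loop
   vertex 3.4 0.2 3.6
   vertex 0.8 3.2 4.6
   vertex 0.6 4.4 0.4
  endloop
 endfacet
 facet normal 0.878 -0.399 0.263
  outer loop
   vertex 3.4 0.2 3.6
   vertex 4.0 0.2 1.6
   vertex 4.4 2.4 3.6
  endloop
 endfacet
 facet normal 0.303 -0.138 0.943
  outer loop
   vertex 3.4 0.2 3.6
   vertex 4.4 2.4 3.6
   vertex 3.0 4.8 4.4
  endloop
 endfacet
 facet normal 0.198 -0.151 0.968
  outer loop
   vertex 3.4 0.2 3.6
   vertex 3.0 4.8 4.4
   vertex 0.8 3.2 4.6
  endloop
 endfacet
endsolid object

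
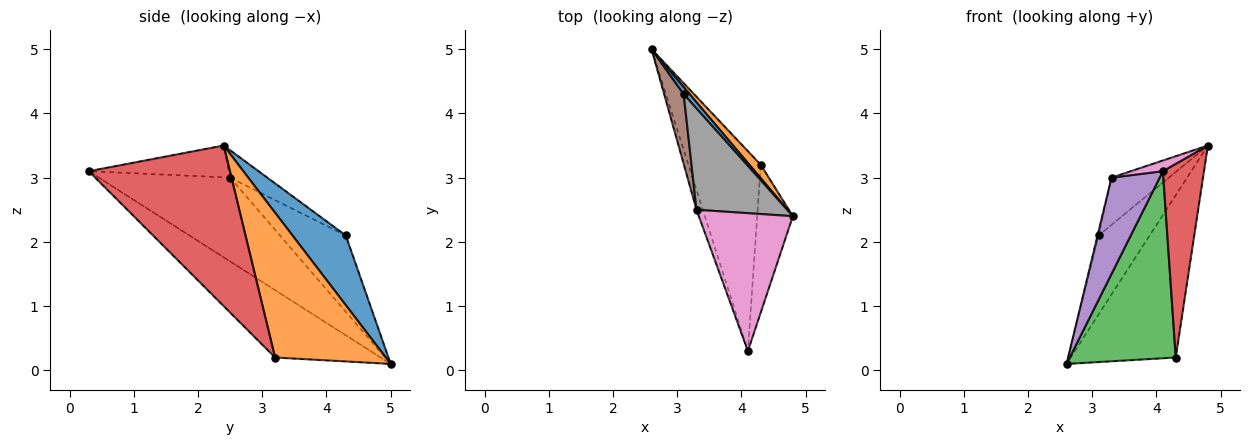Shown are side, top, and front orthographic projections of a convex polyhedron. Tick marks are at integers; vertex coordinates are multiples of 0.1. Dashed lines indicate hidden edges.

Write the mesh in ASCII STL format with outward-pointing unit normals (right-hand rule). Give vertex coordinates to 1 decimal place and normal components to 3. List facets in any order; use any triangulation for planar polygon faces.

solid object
 facet normal 0.721 0.690 0.061
  outer loop
   vertex 3.1 4.3 2.1
   vertex 4.8 2.4 3.5
   vertex 2.6 5.0 0.1
  endloop
 endfacet
 facet normal 0.724 0.687 0.057
  outer loop
   vertex 4.3 3.2 0.2
   vertex 2.6 5.0 0.1
   vertex 4.8 2.4 3.5
  endloop
 endfacet
 facet normal -0.563 -0.565 -0.604
  outer loop
   vertex 4.3 3.2 0.2
   vertex 4.1 0.3 3.1
   vertex 2.6 5.0 0.1
  endloop
 endfacet
 facet normal 0.939 -0.273 -0.209
  outer loop
   vertex 4.3 3.2 0.2
   vertex 4.8 2.4 3.5
   vertex 4.1 0.3 3.1
  endloop
 endfacet
 facet normal -0.936 -0.344 -0.070
  outer loop
   vertex 3.3 2.5 3.0
   vertex 2.6 5.0 0.1
   vertex 4.1 0.3 3.1
  endloop
 endfacet
 facet normal -0.969 0.016 0.248
  outer loop
   vertex 3.3 2.5 3.0
   vertex 3.1 4.3 2.1
   vertex 2.6 5.0 0.1
  endloop
 endfacet
 facet normal -0.320 -0.073 0.945
  outer loop
   vertex 3.3 2.5 3.0
   vertex 4.1 0.3 3.1
   vertex 4.8 2.4 3.5
  endloop
 endfacet
 facet normal -0.264 0.408 0.874
  outer loop
   vertex 3.3 2.5 3.0
   vertex 4.8 2.4 3.5
   vertex 3.1 4.3 2.1
  endloop
 endfacet
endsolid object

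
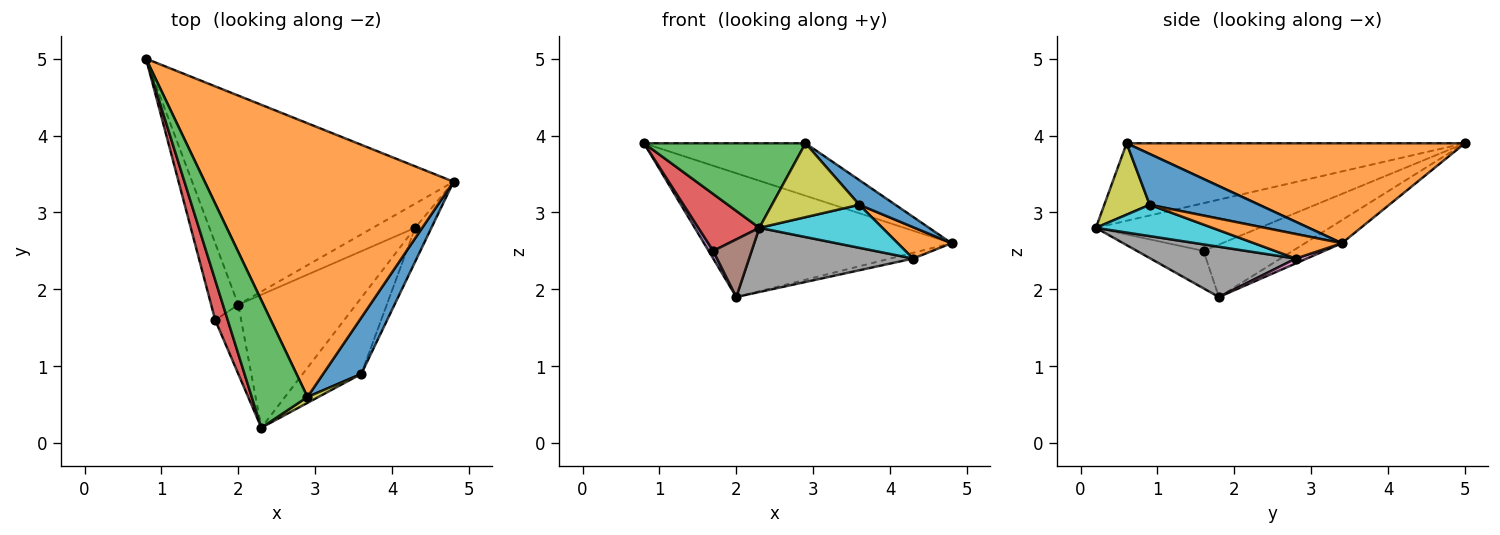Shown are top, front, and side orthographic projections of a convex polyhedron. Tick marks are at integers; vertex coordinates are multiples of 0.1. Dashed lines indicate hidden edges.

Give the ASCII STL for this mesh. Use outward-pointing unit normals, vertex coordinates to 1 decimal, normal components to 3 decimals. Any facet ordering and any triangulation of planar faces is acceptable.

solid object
 facet normal -0.076 0.508 -0.858
  outer loop
   vertex 2.0 1.8 1.9
   vertex 0.8 5.0 3.9
   vertex 4.8 3.4 2.6
  endloop
 endfacet
 facet normal 0.367 0.175 0.914
  outer loop
   vertex 2.9 0.6 3.9
   vertex 4.8 3.4 2.6
   vertex 0.8 5.0 3.9
  endloop
 endfacet
 facet normal -0.757 -0.361 0.544
  outer loop
   vertex 2.9 0.6 3.9
   vertex 0.8 5.0 3.9
   vertex 2.3 0.2 2.8
  endloop
 endfacet
 facet normal -0.910 -0.339 0.238
  outer loop
   vertex 1.7 1.6 2.5
   vertex 2.3 0.2 2.8
   vertex 0.8 5.0 3.9
  endloop
 endfacet
 facet normal -0.887 -0.046 -0.459
  outer loop
   vertex 1.7 1.6 2.5
   vertex 0.8 5.0 3.9
   vertex 2.0 1.8 1.9
  endloop
 endfacet
 facet normal -0.743 -0.429 -0.514
  outer loop
   vertex 1.7 1.6 2.5
   vertex 2.0 1.8 1.9
   vertex 2.3 0.2 2.8
  endloop
 endfacet
 facet normal 0.110 0.231 -0.967
  outer loop
   vertex 4.3 2.8 2.4
   vertex 2.0 1.8 1.9
   vertex 4.8 3.4 2.6
  endloop
 endfacet
 facet normal 0.359 -0.406 -0.841
  outer loop
   vertex 4.3 2.8 2.4
   vertex 2.3 0.2 2.8
   vertex 2.0 1.8 1.9
  endloop
 endfacet
 facet normal 0.460 -0.885 0.071
  outer loop
   vertex 3.6 0.9 3.1
   vertex 2.9 0.6 3.9
   vertex 2.3 0.2 2.8
  endloop
 endfacet
 facet normal 0.422 -0.446 -0.789
  outer loop
   vertex 3.6 0.9 3.1
   vertex 2.3 0.2 2.8
   vertex 4.3 2.8 2.4
  endloop
 endfacet
 facet normal 0.773 -0.255 0.581
  outer loop
   vertex 3.6 0.9 3.1
   vertex 4.8 3.4 2.6
   vertex 2.9 0.6 3.9
  endloop
 endfacet
 facet normal 0.742 -0.455 -0.492
  outer loop
   vertex 3.6 0.9 3.1
   vertex 4.3 2.8 2.4
   vertex 4.8 3.4 2.6
  endloop
 endfacet
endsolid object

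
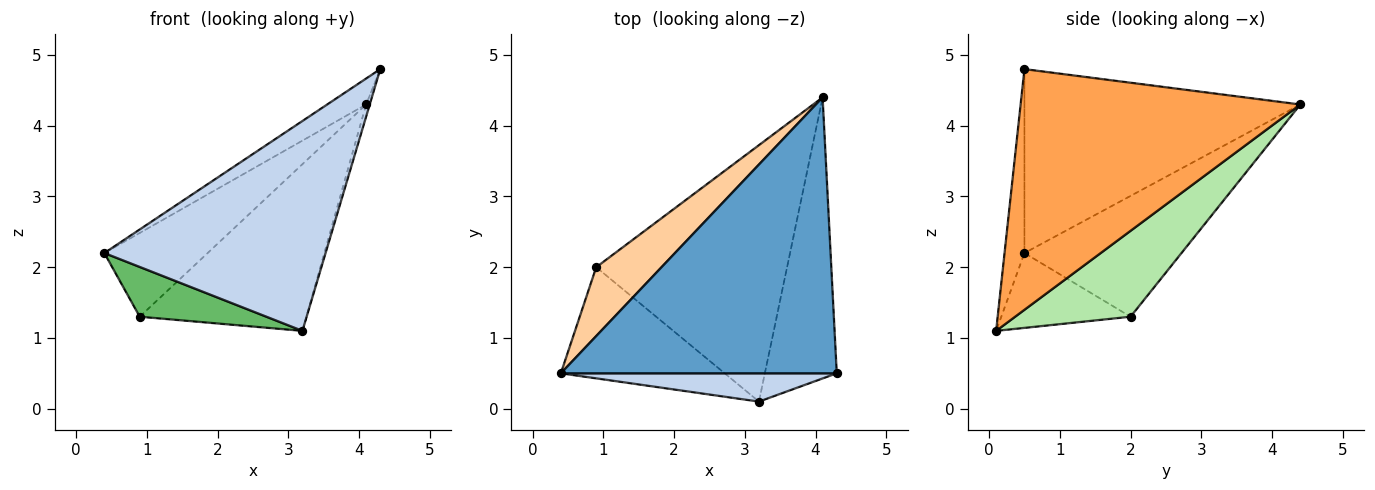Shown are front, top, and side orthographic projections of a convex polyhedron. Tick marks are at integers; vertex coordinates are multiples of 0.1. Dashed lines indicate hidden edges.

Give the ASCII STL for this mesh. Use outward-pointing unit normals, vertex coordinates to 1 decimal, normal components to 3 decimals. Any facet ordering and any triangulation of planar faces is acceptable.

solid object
 facet normal -0.553 0.078 0.830
  outer loop
   vertex 4.1 4.4 4.3
   vertex 0.4 0.5 2.2
   vertex 4.3 0.5 4.8
  endloop
 endfacet
 facet normal -0.089 -0.987 0.133
  outer loop
   vertex 3.2 0.1 1.1
   vertex 4.3 0.5 4.8
   vertex 0.4 0.5 2.2
  endloop
 endfacet
 facet normal 0.958 0.012 -0.286
  outer loop
   vertex 3.2 0.1 1.1
   vertex 4.1 4.4 4.3
   vertex 4.3 0.5 4.8
  endloop
 endfacet
 facet normal -0.761 0.501 0.412
  outer loop
   vertex 0.9 2.0 1.3
   vertex 0.4 0.5 2.2
   vertex 4.1 4.4 4.3
  endloop
 endfacet
 facet normal -0.385 -0.377 -0.842
  outer loop
   vertex 0.9 2.0 1.3
   vertex 3.2 0.1 1.1
   vertex 0.4 0.5 2.2
  endloop
 endfacet
 facet normal 0.353 0.510 -0.784
  outer loop
   vertex 0.9 2.0 1.3
   vertex 4.1 4.4 4.3
   vertex 3.2 0.1 1.1
  endloop
 endfacet
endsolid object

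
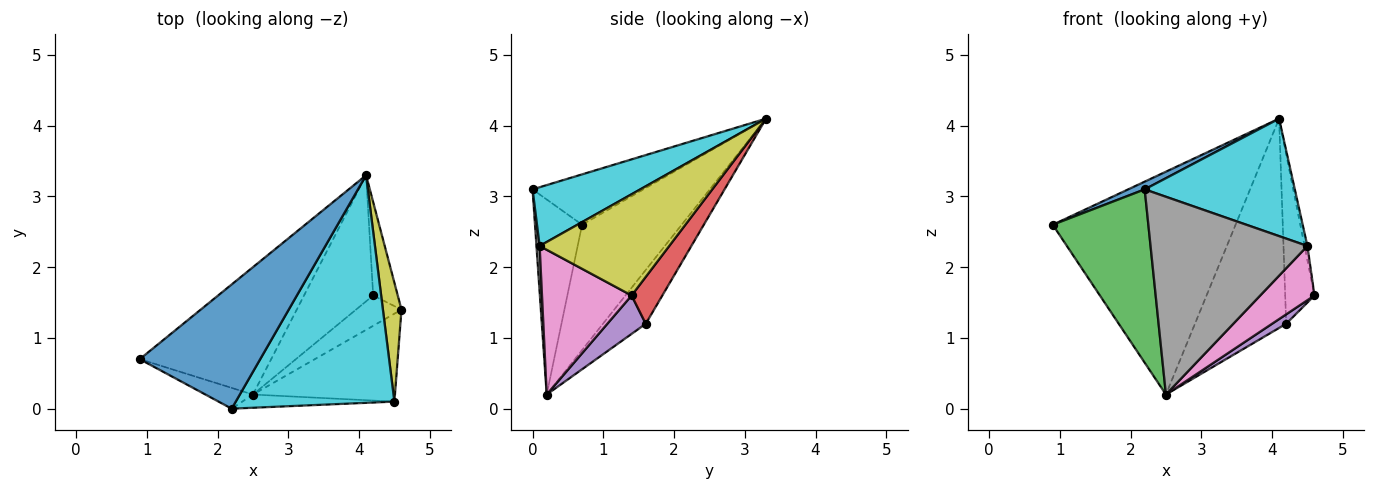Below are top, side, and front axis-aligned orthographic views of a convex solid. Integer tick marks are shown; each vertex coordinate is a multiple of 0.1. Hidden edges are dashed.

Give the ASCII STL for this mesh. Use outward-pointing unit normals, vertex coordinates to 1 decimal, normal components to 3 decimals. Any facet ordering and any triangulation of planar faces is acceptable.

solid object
 facet normal -0.385 -0.057 0.921
  outer loop
   vertex 2.2 0.0 3.1
   vertex 4.1 3.3 4.1
   vertex 0.9 0.7 2.6
  endloop
 endfacet
 facet normal -0.427 0.785 -0.449
  outer loop
   vertex 2.5 0.2 0.2
   vertex 0.9 0.7 2.6
   vertex 4.1 3.3 4.1
  endloop
 endfacet
 facet normal -0.439 -0.892 -0.107
  outer loop
   vertex 2.5 0.2 0.2
   vertex 2.2 0.0 3.1
   vertex 0.9 0.7 2.6
  endloop
 endfacet
 facet normal 0.677 0.645 -0.355
  outer loop
   vertex 4.2 1.6 1.2
   vertex 4.1 3.3 4.1
   vertex 4.6 1.4 1.6
  endloop
 endfacet
 facet normal 0.628 -0.231 -0.743
  outer loop
   vertex 4.2 1.6 1.2
   vertex 4.6 1.4 1.6
   vertex 2.5 0.2 0.2
  endloop
 endfacet
 facet normal -0.373 0.795 -0.479
  outer loop
   vertex 4.2 1.6 1.2
   vertex 2.5 0.2 0.2
   vertex 4.1 3.3 4.1
  endloop
 endfacet
 facet normal 0.655 -0.397 -0.643
  outer loop
   vertex 4.5 0.1 2.3
   vertex 2.5 0.2 0.2
   vertex 4.6 1.4 1.6
  endloop
 endfacet
 facet normal 0.020 -0.998 -0.067
  outer loop
   vertex 4.5 0.1 2.3
   vertex 2.2 0.0 3.1
   vertex 2.5 0.2 0.2
  endloop
 endfacet
 facet normal 0.983 0.021 0.180
  outer loop
   vertex 4.5 0.1 2.3
   vertex 4.6 1.4 1.6
   vertex 4.1 3.3 4.1
  endloop
 endfacet
 facet normal 0.313 -0.436 0.844
  outer loop
   vertex 4.5 0.1 2.3
   vertex 4.1 3.3 4.1
   vertex 2.2 0.0 3.1
  endloop
 endfacet
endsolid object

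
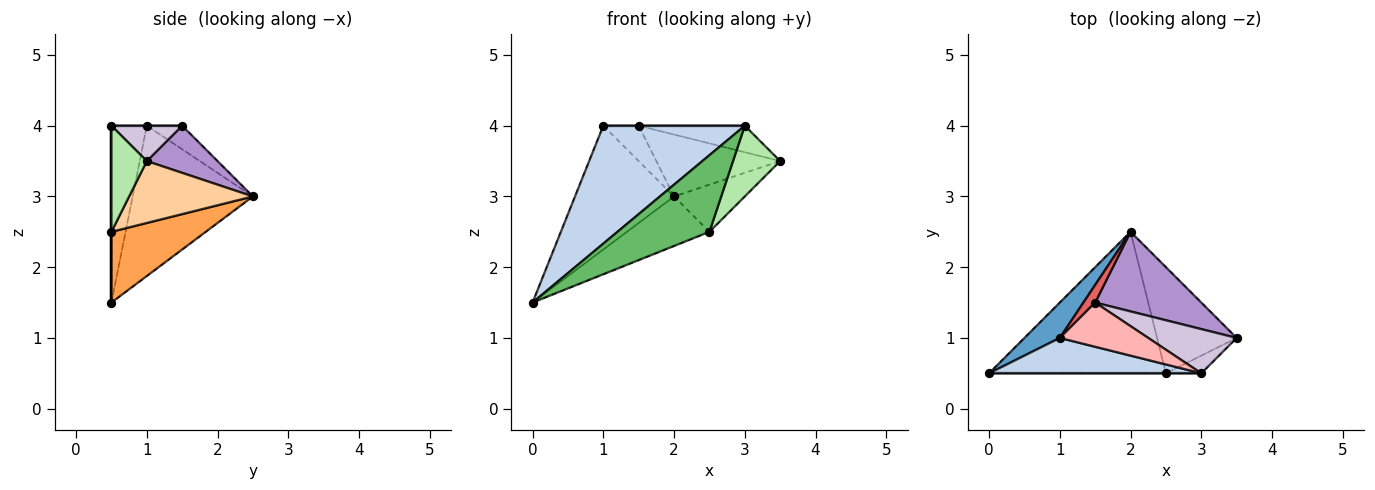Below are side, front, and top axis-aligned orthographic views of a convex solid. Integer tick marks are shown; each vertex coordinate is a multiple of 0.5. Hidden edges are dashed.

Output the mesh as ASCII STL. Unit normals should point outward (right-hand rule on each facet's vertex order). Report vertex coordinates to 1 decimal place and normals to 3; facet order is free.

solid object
 facet normal -0.760 0.625 0.179
  outer loop
   vertex 1.0 1.0 4.0
   vertex 2.0 2.5 3.0
   vertex 0.0 0.5 1.5
  endloop
 endfacet
 facet normal -0.233 -0.931 0.279
  outer loop
   vertex 1.0 1.0 4.0
   vertex 0.0 0.5 1.5
   vertex 3.0 0.5 4.0
  endloop
 endfacet
 facet normal 0.353 0.309 -0.883
  outer loop
   vertex 2.5 0.5 2.5
   vertex 0.0 0.5 1.5
   vertex 2.0 2.5 3.0
  endloop
 endfacet
 facet normal 0.579 0.331 -0.745
  outer loop
   vertex 2.5 0.5 2.5
   vertex 2.0 2.5 3.0
   vertex 3.5 1.0 3.5
  endloop
 endfacet
 facet normal 0.000 -1.000 0.000
  outer loop
   vertex 2.5 0.5 2.5
   vertex 3.0 0.5 4.0
   vertex 0.0 0.5 1.5
  endloop
 endfacet
 facet normal 0.588 -0.784 -0.196
  outer loop
   vertex 2.5 0.5 2.5
   vertex 3.5 1.0 3.5
   vertex 3.0 0.5 4.0
  endloop
 endfacet
 facet normal -0.667 0.667 0.333
  outer loop
   vertex 1.5 1.5 4.0
   vertex 2.0 2.5 3.0
   vertex 1.0 1.0 4.0
  endloop
 endfacet
 facet normal 0.000 0.000 1.000
  outer loop
   vertex 1.5 1.5 4.0
   vertex 1.0 1.0 4.0
   vertex 3.0 0.5 4.0
  endloop
 endfacet
 facet normal 0.331 0.579 0.745
  outer loop
   vertex 1.5 1.5 4.0
   vertex 3.5 1.0 3.5
   vertex 2.0 2.5 3.0
  endloop
 endfacet
 facet normal 0.324 0.487 0.811
  outer loop
   vertex 1.5 1.5 4.0
   vertex 3.0 0.5 4.0
   vertex 3.5 1.0 3.5
  endloop
 endfacet
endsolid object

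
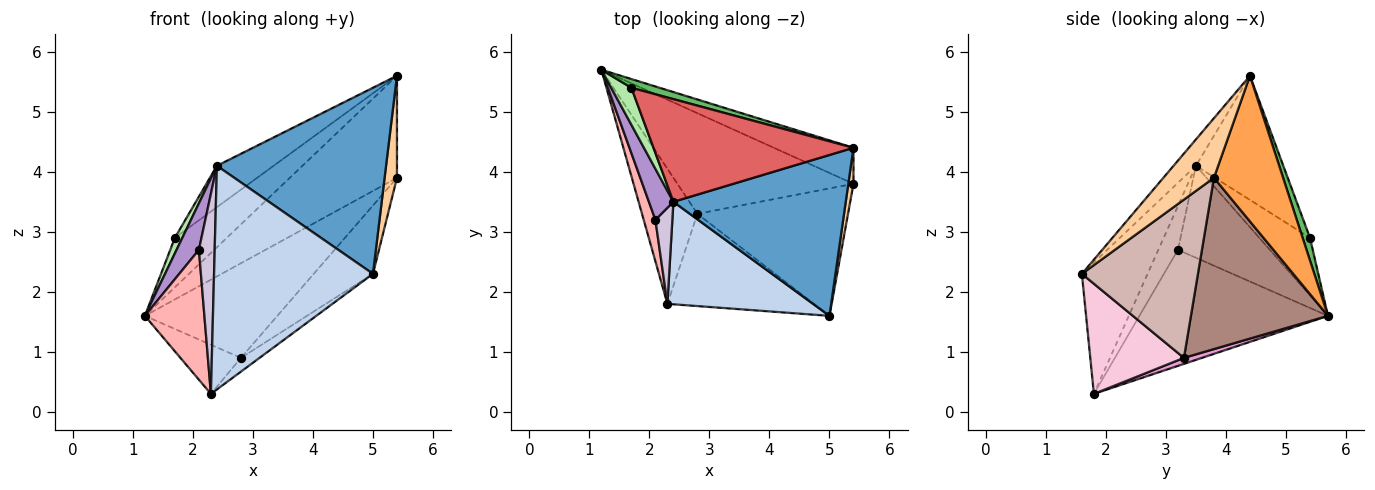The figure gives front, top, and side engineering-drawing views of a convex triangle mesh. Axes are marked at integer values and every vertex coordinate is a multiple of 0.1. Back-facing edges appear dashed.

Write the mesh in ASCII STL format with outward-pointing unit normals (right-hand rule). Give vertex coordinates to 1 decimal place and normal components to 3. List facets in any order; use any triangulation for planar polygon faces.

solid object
 facet normal -0.100 -0.753 0.651
  outer loop
   vertex 2.4 3.5 4.1
   vertex 5.0 1.6 2.3
   vertex 5.4 4.4 5.6
  endloop
 endfacet
 facet normal -0.352 -0.851 0.390
  outer loop
   vertex 2.4 3.5 4.1
   vertex 2.3 1.8 0.3
   vertex 5.0 1.6 2.3
  endloop
 endfacet
 facet normal 0.520 0.805 -0.284
  outer loop
   vertex 5.4 3.8 3.9
   vertex 1.2 5.7 1.6
   vertex 5.4 4.4 5.6
  endloop
 endfacet
 facet normal 0.968 -0.237 0.084
  outer loop
   vertex 5.4 3.8 3.9
   vertex 5.4 4.4 5.6
   vertex 5.0 1.6 2.3
  endloop
 endfacet
 facet normal 0.138 0.975 0.172
  outer loop
   vertex 1.7 5.4 2.9
   vertex 5.4 4.4 5.6
   vertex 1.2 5.7 1.6
  endloop
 endfacet
 facet normal -0.935 -0.137 0.328
  outer loop
   vertex 1.7 5.4 2.9
   vertex 1.2 5.7 1.6
   vertex 2.4 3.5 4.1
  endloop
 endfacet
 facet normal -0.499 0.324 0.804
  outer loop
   vertex 1.7 5.4 2.9
   vertex 2.4 3.5 4.1
   vertex 5.4 4.4 5.6
  endloop
 endfacet
 facet normal -0.949 -0.300 0.096
  outer loop
   vertex 2.1 3.2 2.7
   vertex 1.2 5.7 1.6
   vertex 2.3 1.8 0.3
  endloop
 endfacet
 facet normal -0.941 -0.228 0.251
  outer loop
   vertex 2.1 3.2 2.7
   vertex 2.4 3.5 4.1
   vertex 1.2 5.7 1.6
  endloop
 endfacet
 facet normal -0.745 -0.601 0.289
  outer loop
   vertex 2.1 3.2 2.7
   vertex 2.3 1.8 0.3
   vertex 2.4 3.5 4.1
  endloop
 endfacet
 facet normal 0.578 0.559 -0.594
  outer loop
   vertex 2.8 3.3 0.9
   vertex 1.2 5.7 1.6
   vertex 5.4 3.8 3.9
  endloop
 endfacet
 facet normal 0.679 0.347 -0.647
  outer loop
   vertex 2.8 3.3 0.9
   vertex 5.4 3.8 3.9
   vertex 5.0 1.6 2.3
  endloop
 endfacet
 facet normal 0.101 0.340 -0.935
  outer loop
   vertex 2.8 3.3 0.9
   vertex 2.3 1.8 0.3
   vertex 1.2 5.7 1.6
  endloop
 endfacet
 facet normal 0.597 0.119 -0.794
  outer loop
   vertex 2.8 3.3 0.9
   vertex 5.0 1.6 2.3
   vertex 2.3 1.8 0.3
  endloop
 endfacet
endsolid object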